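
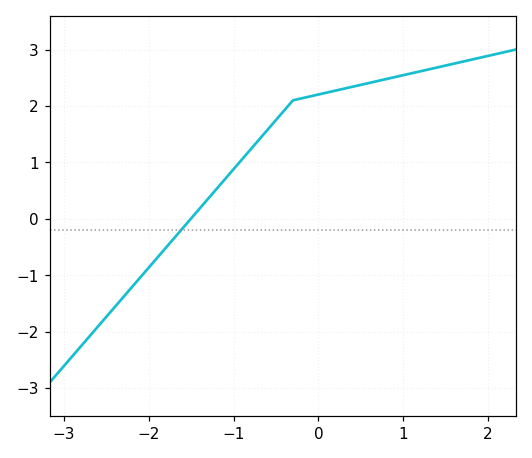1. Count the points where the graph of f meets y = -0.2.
1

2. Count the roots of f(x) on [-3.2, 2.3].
1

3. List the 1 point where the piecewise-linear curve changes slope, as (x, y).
(-0.3, 2.1)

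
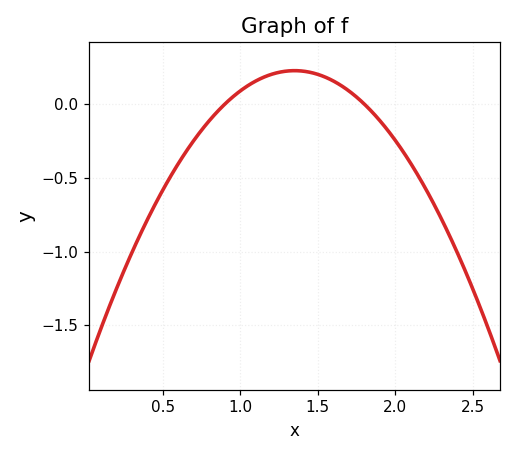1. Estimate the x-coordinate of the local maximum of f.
1.35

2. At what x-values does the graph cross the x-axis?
0.9, 1.8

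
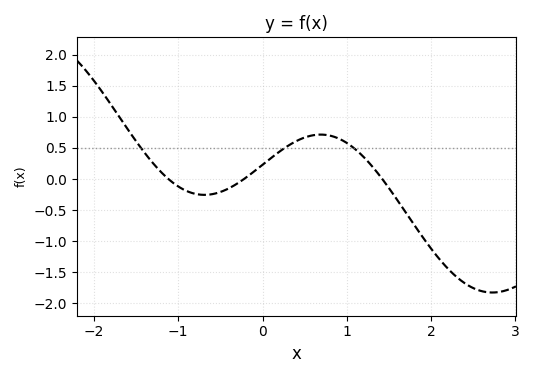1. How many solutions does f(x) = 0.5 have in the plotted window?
3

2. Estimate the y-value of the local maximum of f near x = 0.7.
0.7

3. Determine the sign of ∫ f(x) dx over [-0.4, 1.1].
positive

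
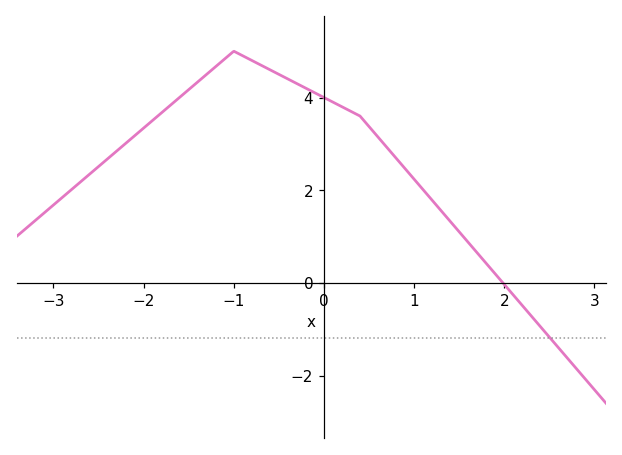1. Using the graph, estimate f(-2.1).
3.2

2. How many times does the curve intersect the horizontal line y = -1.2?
1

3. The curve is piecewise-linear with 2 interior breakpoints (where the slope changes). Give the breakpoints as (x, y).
(-1, 5); (0.4, 3.6)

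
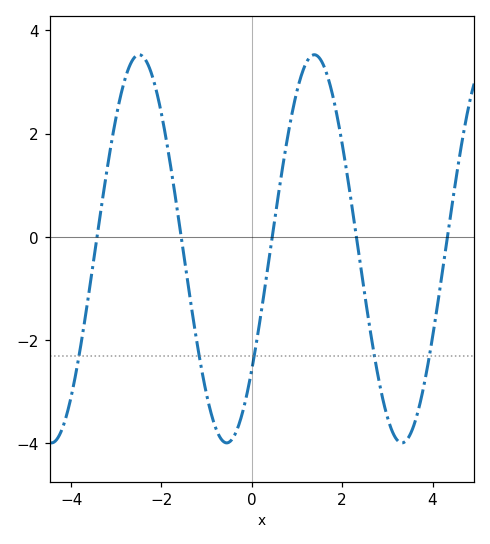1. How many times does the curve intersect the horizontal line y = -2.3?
5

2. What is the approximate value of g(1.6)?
3.4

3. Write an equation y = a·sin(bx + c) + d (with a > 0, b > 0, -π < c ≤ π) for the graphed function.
y = 3.76sin(1.6x - 0.67) - 0.23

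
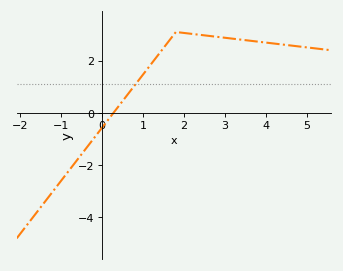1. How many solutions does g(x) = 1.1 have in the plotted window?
1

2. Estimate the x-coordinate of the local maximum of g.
1.8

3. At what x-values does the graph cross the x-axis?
0.2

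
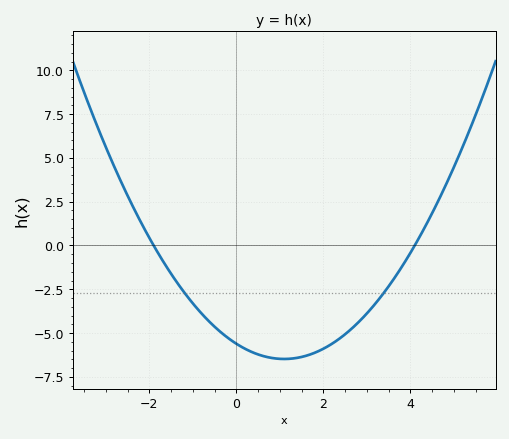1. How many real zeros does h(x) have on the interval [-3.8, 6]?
2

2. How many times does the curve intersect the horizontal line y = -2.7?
2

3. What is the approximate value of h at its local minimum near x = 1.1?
-6.48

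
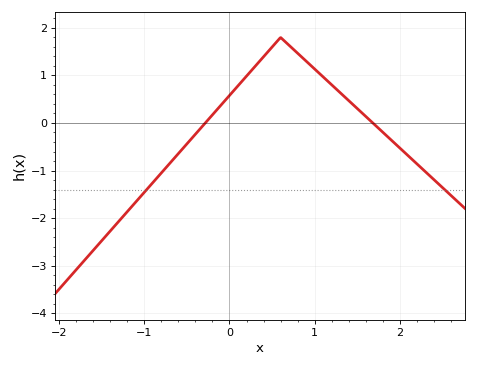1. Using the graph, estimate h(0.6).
1.8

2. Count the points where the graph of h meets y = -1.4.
2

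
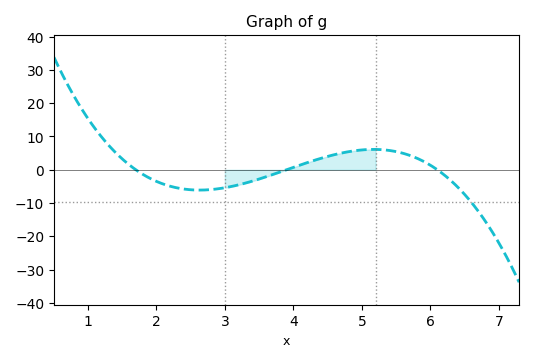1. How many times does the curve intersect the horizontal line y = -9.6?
1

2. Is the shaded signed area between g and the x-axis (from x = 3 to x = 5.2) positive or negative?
positive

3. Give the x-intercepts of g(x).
1.7, 3.9, 6.1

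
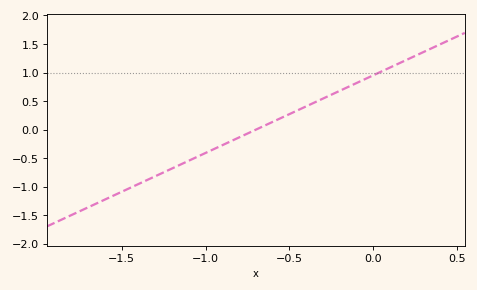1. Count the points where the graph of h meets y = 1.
1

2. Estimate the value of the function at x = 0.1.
1.09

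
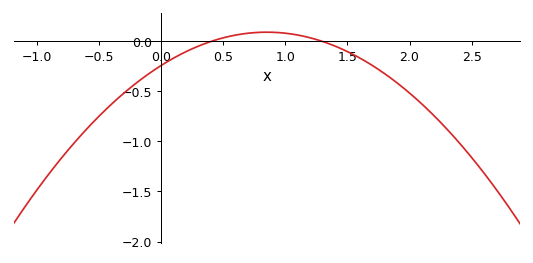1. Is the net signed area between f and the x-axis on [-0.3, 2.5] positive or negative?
negative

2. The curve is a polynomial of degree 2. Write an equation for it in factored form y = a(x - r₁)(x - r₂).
y = -0.46(x - 0.4)(x - 1.3)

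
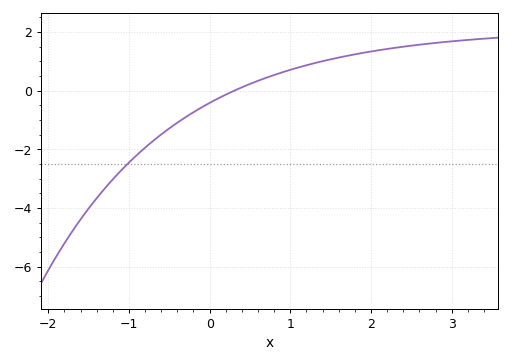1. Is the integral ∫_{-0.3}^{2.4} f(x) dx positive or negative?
positive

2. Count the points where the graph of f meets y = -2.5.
1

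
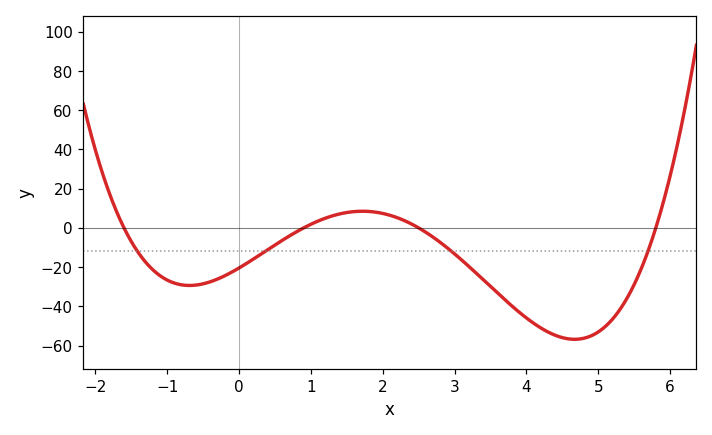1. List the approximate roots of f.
-1.6, 0.8, 2.4, 5.8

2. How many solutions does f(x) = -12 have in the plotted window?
4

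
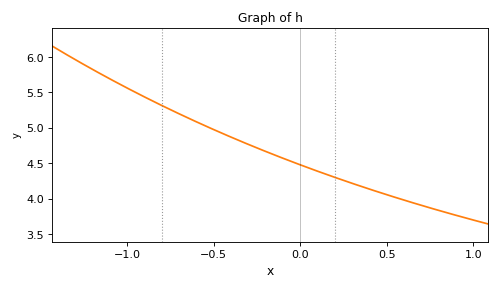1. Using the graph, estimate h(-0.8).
5.32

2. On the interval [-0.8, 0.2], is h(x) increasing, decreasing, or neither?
decreasing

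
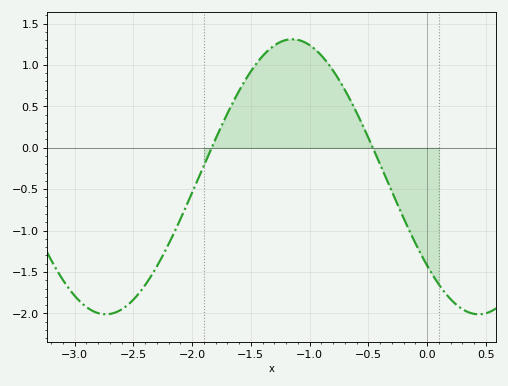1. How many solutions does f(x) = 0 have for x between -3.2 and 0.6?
2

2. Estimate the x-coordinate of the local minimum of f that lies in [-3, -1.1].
-2.7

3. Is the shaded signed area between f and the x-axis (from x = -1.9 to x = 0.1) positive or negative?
positive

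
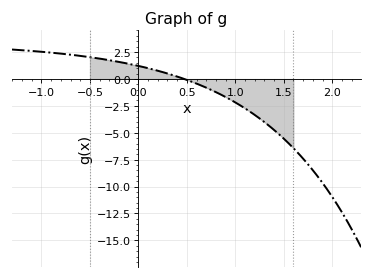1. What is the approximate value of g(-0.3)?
1.74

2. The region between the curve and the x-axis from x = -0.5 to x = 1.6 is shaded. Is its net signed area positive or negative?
negative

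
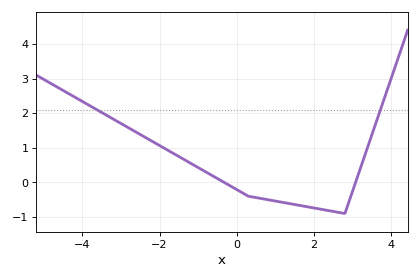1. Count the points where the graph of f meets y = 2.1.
2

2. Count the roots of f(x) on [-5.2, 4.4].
2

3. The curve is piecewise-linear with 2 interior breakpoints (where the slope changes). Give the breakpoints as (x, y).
(0.3, -0.4); (2.8, -0.9)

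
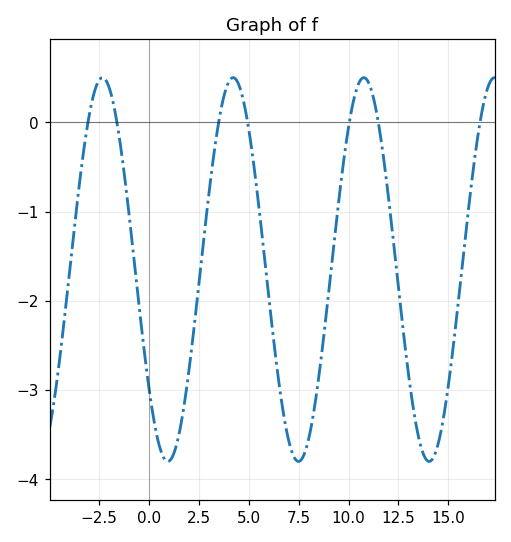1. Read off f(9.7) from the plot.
-0.5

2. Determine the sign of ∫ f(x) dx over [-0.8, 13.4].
negative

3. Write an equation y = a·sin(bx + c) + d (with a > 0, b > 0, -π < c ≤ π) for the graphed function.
y = 2.15sin(0.96x - 2.5) - 1.65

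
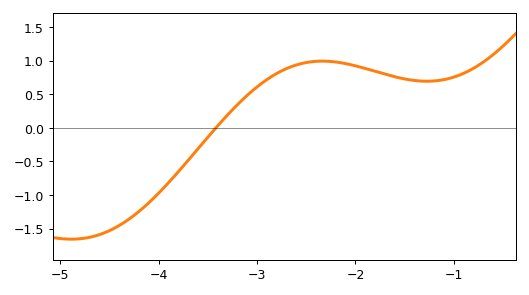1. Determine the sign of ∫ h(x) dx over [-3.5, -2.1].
positive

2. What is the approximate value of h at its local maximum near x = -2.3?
1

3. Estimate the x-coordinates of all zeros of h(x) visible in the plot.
-3.4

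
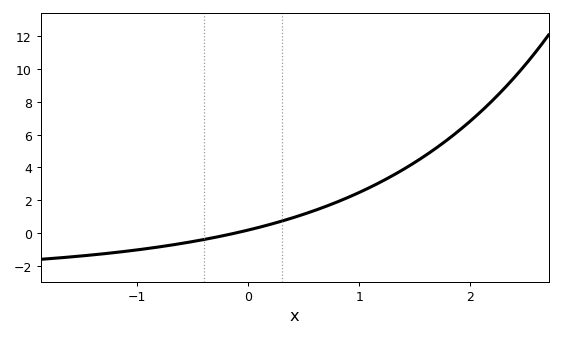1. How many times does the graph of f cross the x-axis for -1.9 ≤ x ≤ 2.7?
1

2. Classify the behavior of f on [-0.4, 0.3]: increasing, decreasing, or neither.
increasing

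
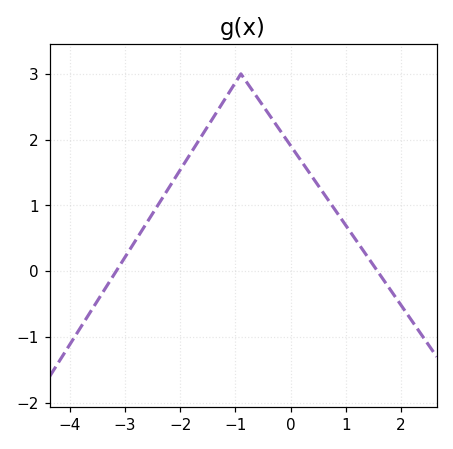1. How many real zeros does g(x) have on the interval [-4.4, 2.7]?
2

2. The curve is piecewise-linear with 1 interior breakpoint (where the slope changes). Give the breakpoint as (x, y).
(-0.9, 3)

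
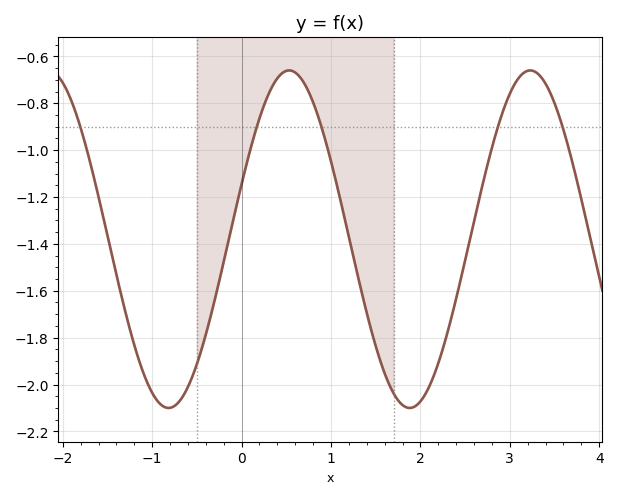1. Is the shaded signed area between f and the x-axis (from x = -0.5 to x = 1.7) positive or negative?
negative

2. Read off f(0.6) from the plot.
-0.66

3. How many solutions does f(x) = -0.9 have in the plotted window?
5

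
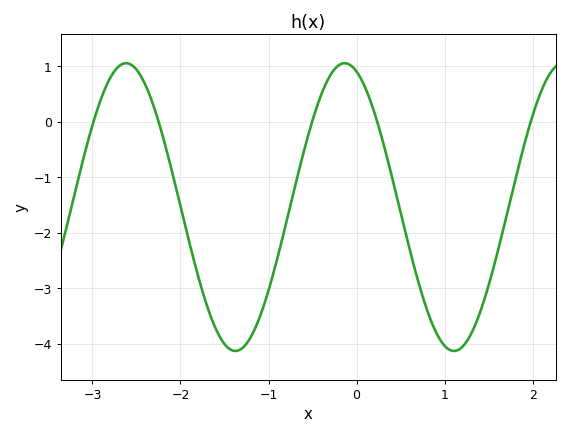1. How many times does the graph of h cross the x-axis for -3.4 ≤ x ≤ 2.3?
5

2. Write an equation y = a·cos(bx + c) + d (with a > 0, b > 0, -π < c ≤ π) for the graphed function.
y = 2.59cos(2.5x + 0.34) - 1.54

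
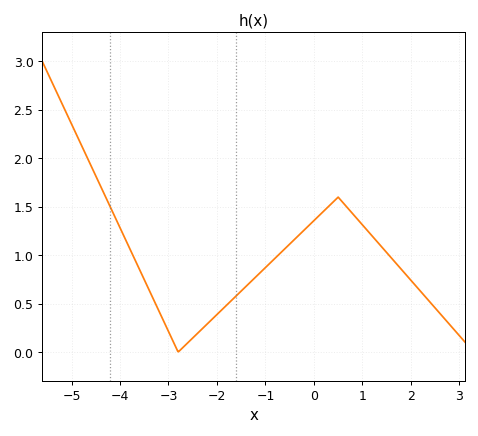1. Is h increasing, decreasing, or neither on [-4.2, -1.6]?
neither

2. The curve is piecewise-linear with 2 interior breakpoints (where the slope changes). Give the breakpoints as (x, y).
(-2.8, 0); (0.5, 1.6)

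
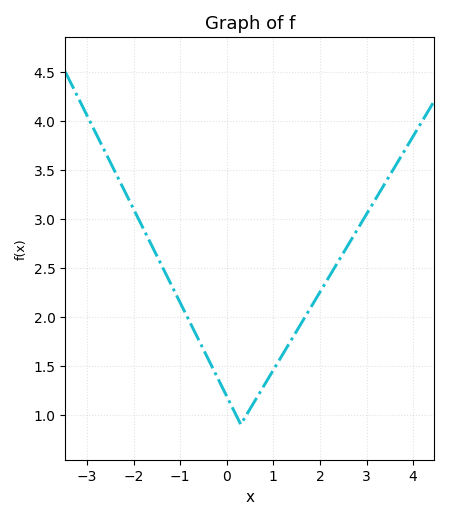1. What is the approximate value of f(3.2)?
3.2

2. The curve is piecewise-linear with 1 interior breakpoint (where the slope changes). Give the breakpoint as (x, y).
(0.3, 0.9)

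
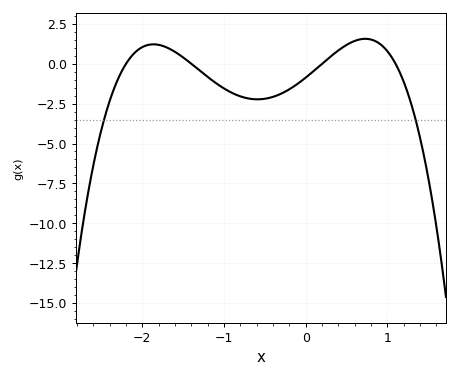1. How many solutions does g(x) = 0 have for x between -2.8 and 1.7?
4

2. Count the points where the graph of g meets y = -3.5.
2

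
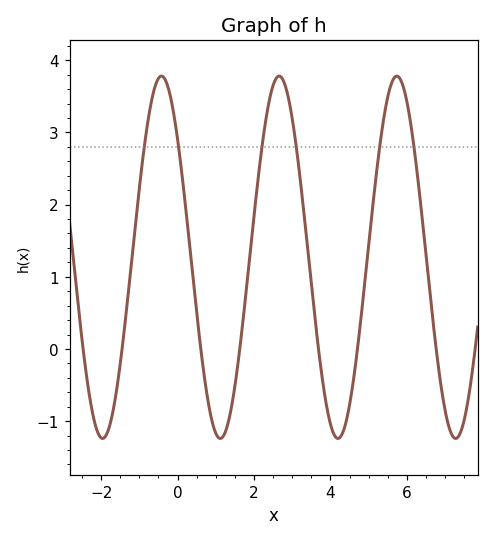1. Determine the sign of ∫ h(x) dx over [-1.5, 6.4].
positive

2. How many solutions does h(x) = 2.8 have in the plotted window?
6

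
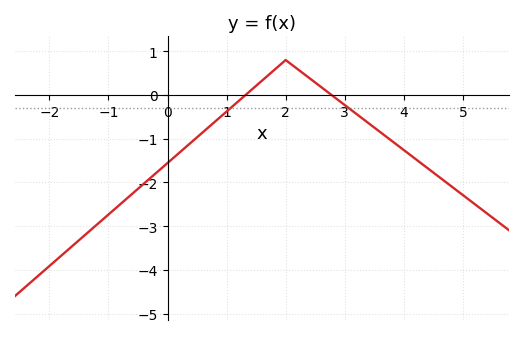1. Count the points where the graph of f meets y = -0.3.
2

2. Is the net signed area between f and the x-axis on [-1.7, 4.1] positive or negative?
negative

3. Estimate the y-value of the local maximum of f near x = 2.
0.799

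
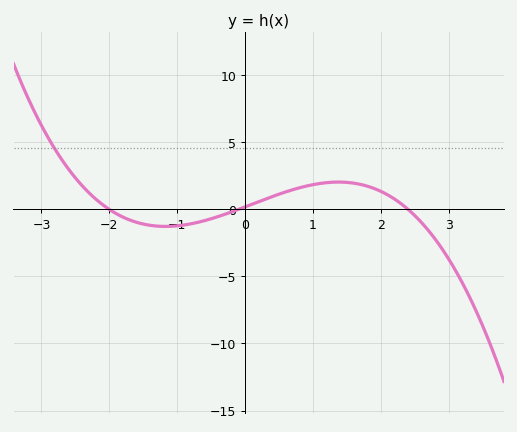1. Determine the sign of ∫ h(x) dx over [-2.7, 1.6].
positive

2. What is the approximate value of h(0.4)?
0.96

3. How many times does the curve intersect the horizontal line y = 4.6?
1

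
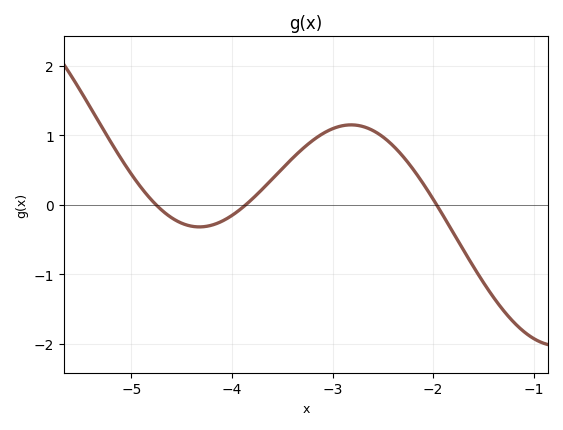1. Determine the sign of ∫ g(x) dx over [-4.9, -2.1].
positive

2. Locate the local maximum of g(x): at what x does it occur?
-2.82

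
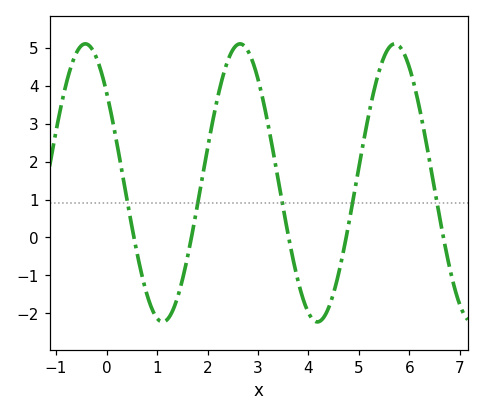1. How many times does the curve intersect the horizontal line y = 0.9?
5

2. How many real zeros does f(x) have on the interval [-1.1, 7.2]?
5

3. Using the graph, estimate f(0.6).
-0.386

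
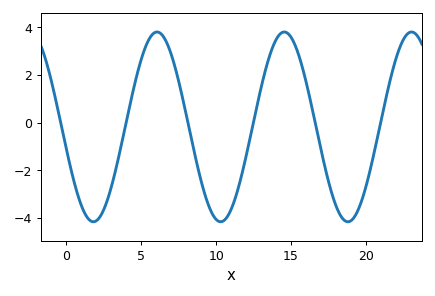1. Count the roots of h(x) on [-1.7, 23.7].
6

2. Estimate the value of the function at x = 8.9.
-2.2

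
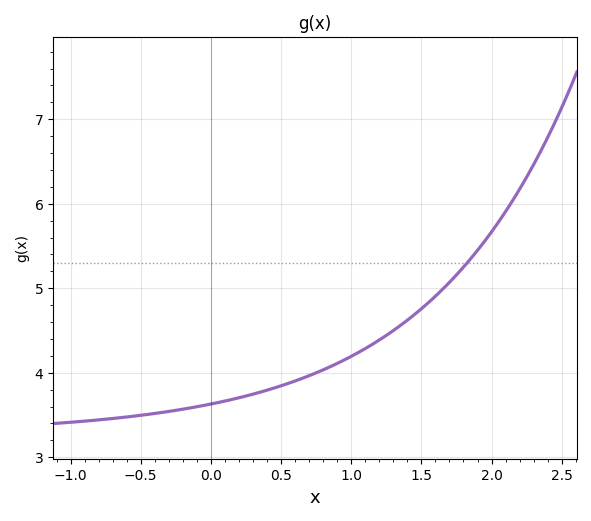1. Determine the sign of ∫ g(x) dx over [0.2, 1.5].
positive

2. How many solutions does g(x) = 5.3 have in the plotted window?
1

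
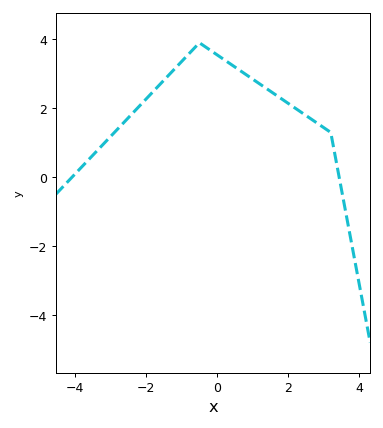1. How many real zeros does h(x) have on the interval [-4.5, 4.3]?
2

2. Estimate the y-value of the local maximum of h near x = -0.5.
3.9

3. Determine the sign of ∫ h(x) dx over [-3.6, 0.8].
positive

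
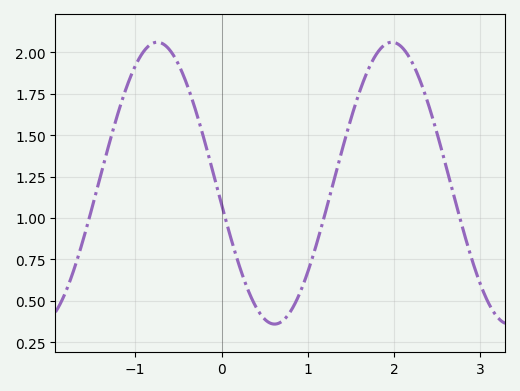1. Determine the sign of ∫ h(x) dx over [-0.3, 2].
positive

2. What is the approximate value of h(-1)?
1.92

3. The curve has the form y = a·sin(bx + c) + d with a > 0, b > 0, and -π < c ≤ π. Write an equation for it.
y = 0.85sin(2.3x - 3) + 1.21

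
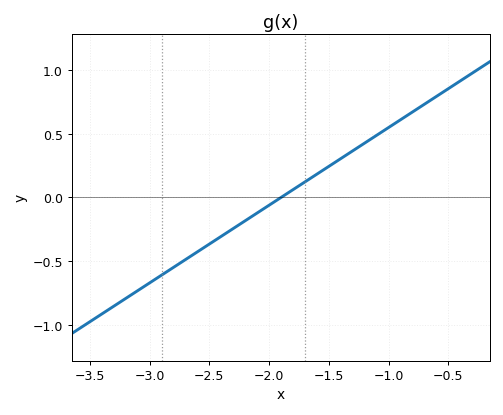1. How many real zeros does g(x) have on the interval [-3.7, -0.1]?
1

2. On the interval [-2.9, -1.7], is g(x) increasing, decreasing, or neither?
increasing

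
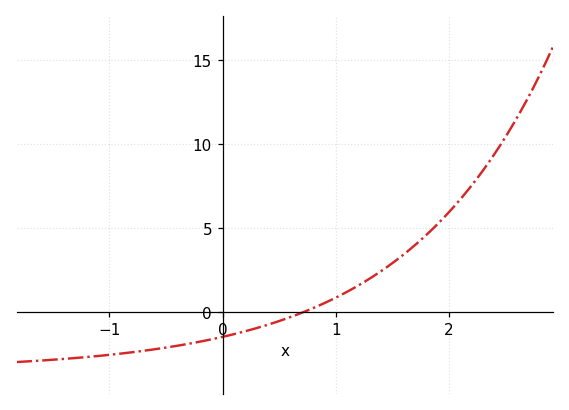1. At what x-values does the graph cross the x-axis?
0.7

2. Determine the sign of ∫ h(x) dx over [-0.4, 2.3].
positive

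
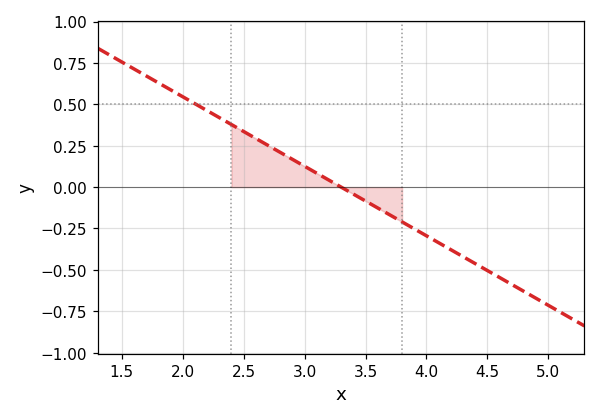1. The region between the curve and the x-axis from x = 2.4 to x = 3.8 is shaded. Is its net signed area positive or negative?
positive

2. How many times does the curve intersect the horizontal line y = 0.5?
1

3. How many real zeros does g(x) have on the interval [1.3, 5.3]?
1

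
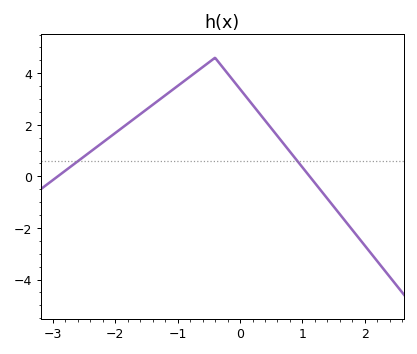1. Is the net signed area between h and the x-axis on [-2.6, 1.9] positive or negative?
positive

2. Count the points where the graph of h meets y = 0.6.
2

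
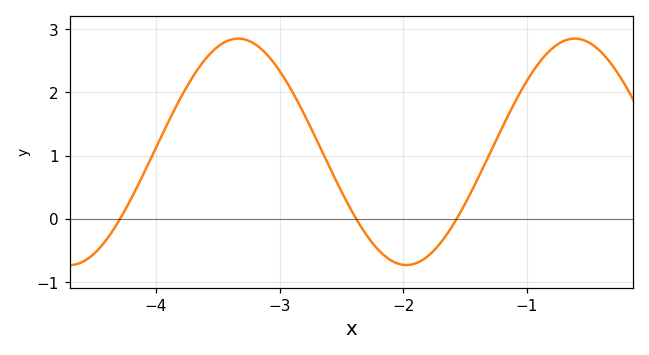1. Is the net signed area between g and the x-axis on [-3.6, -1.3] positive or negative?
positive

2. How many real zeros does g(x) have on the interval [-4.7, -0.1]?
3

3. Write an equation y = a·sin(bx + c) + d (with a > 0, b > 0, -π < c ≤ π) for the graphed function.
y = 1.79sin(2.3x + 3) + 1.06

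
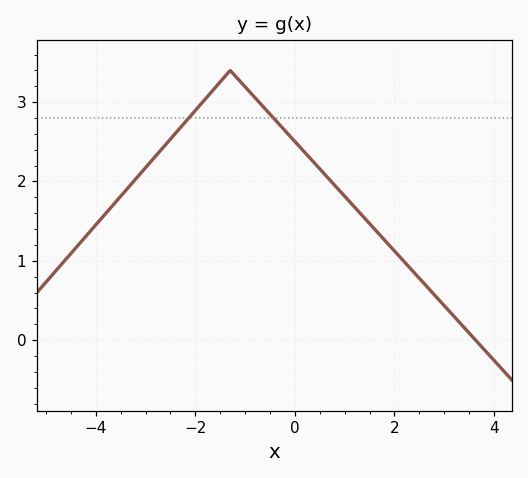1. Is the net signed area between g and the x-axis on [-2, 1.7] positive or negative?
positive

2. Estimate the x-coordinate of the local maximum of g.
-1.3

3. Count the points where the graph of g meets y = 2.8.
2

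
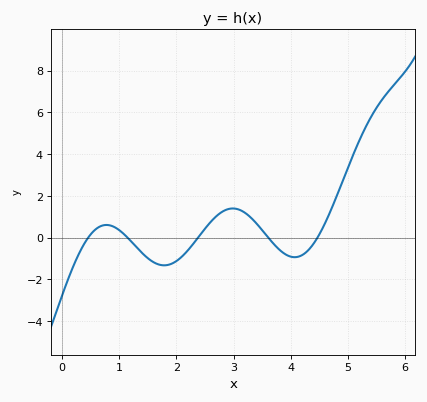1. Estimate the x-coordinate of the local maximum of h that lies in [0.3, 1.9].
0.776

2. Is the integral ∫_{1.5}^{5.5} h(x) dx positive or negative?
positive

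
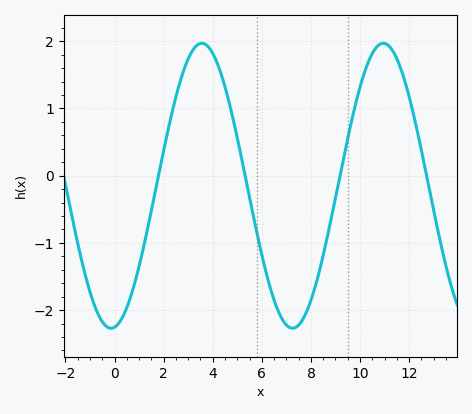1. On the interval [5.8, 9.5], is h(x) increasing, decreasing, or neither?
neither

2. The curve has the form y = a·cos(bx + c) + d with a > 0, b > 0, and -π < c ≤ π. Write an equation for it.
y = 2.12cos(0.85x - 3) - 0.15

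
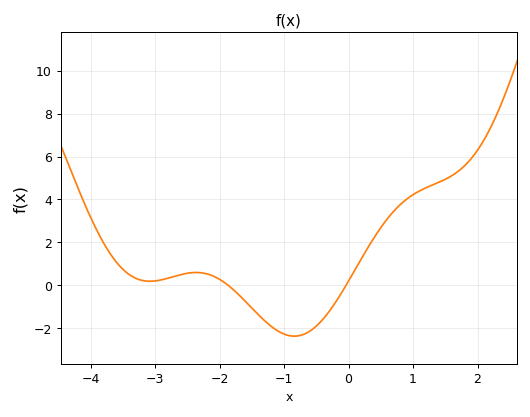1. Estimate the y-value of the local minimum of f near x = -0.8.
-2.4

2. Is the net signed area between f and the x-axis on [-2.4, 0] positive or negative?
negative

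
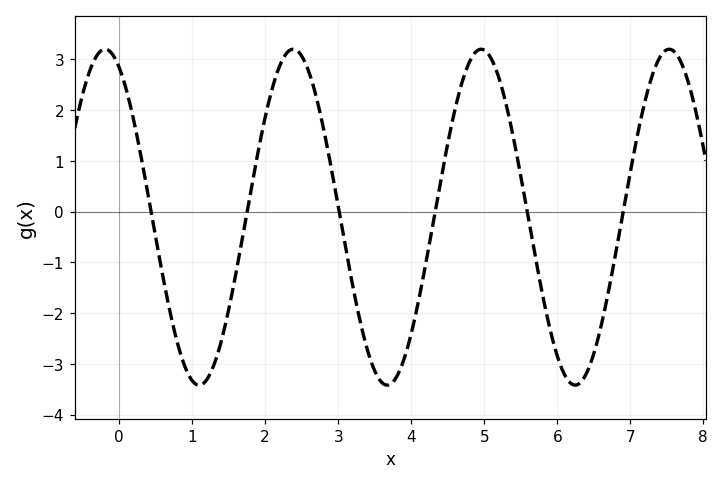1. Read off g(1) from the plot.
-3.33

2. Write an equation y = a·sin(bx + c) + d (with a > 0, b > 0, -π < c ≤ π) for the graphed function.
y = 3.31sin(2.44x + 2.04) - 0.11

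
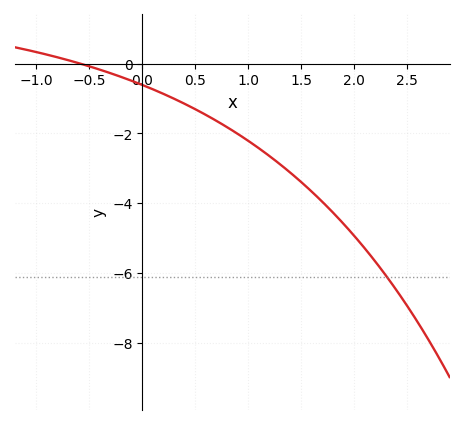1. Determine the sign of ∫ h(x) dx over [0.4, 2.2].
negative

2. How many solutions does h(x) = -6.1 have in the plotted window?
1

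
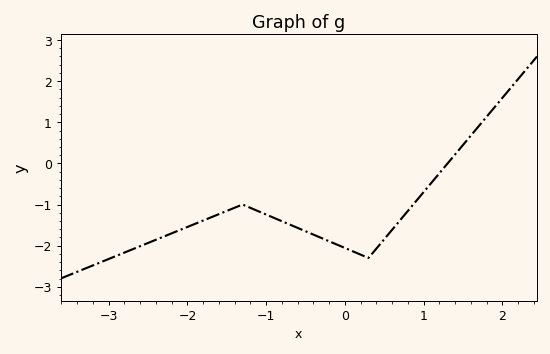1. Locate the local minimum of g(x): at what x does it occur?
0.298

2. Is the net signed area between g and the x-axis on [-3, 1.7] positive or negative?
negative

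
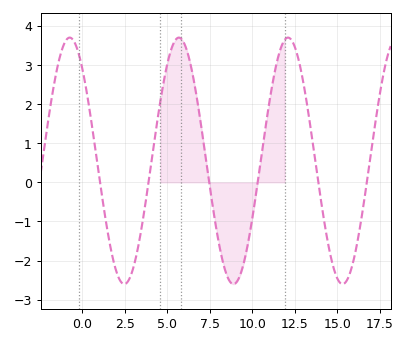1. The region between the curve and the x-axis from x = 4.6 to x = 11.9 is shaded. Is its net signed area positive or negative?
positive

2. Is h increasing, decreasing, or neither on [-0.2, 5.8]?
neither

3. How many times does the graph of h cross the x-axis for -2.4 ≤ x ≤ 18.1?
6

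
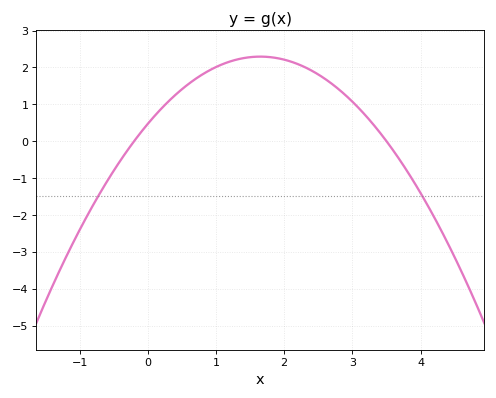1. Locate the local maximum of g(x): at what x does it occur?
1.6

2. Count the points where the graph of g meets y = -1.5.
2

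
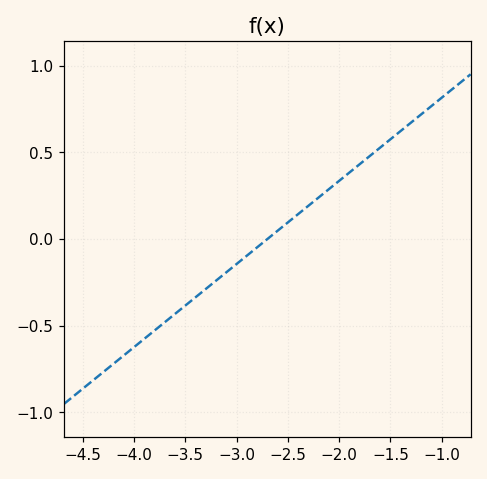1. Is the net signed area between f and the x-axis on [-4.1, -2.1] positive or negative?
negative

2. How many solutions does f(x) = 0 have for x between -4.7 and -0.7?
1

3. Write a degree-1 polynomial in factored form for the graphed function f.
y = 0.48(x + 2.7)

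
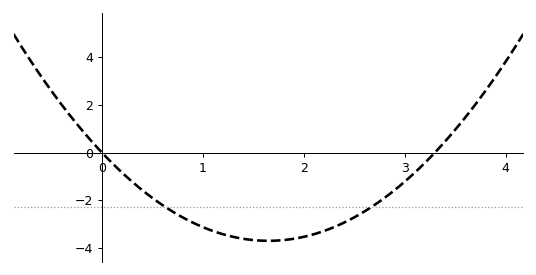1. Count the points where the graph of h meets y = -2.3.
2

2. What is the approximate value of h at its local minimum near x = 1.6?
-3.8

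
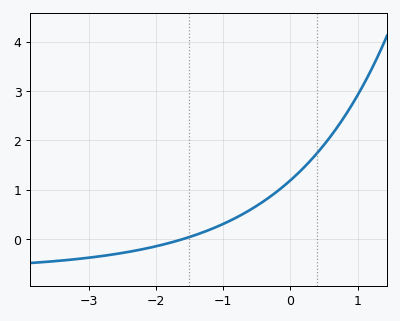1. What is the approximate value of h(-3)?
-0.377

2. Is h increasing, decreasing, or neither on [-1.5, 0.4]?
increasing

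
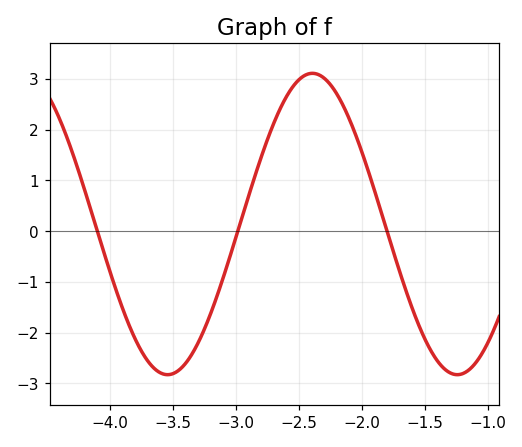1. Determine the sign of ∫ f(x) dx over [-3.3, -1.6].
positive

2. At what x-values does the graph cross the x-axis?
-4.1, -2.99, -1.8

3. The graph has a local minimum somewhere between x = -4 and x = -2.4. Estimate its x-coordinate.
-3.54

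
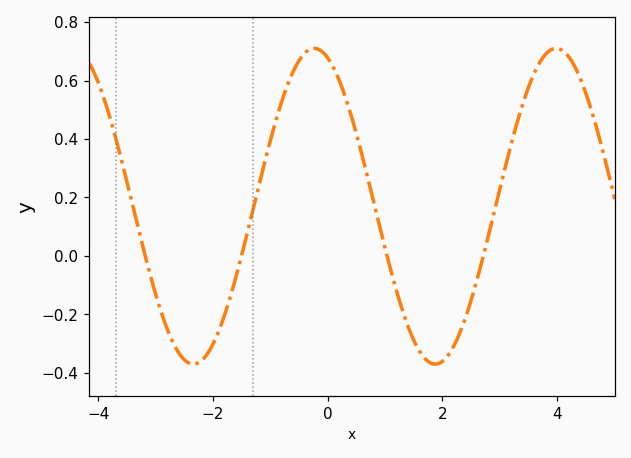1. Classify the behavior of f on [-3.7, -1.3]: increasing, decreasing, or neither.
neither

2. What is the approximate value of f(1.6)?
-0.326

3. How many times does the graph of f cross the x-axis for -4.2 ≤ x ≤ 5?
4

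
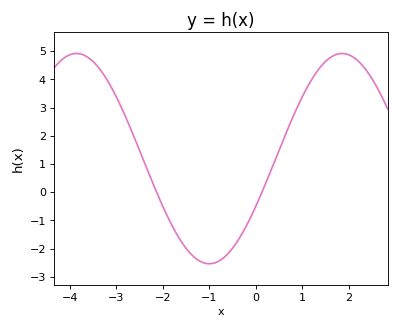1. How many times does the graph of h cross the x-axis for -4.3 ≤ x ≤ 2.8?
2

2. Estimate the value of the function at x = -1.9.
-0.857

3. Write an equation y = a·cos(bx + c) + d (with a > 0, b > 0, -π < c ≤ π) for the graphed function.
y = 3.73cos(1.1x - 2.04) + 1.19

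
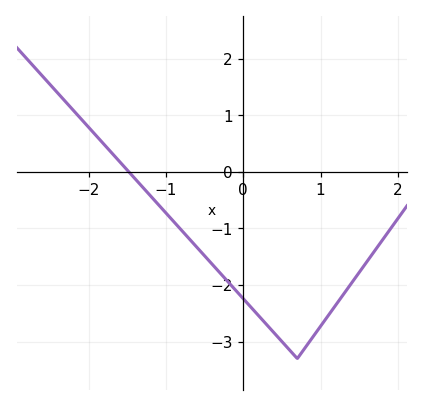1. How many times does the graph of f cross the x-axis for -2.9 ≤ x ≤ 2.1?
1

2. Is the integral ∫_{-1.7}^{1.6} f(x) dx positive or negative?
negative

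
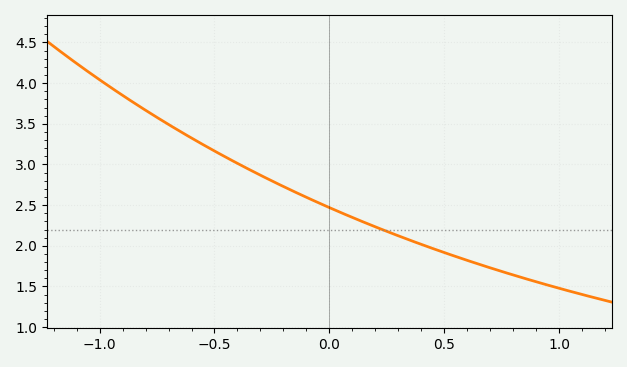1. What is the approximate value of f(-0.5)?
3.17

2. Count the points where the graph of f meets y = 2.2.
1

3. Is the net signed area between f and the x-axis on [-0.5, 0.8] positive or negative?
positive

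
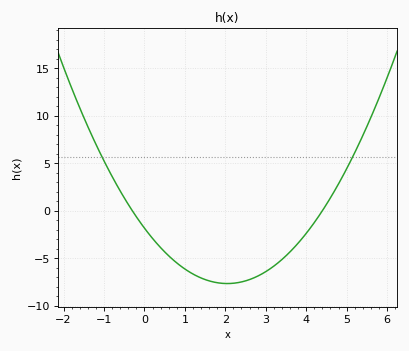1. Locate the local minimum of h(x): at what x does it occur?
2.05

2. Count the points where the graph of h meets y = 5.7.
2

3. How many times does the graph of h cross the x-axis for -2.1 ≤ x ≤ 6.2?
2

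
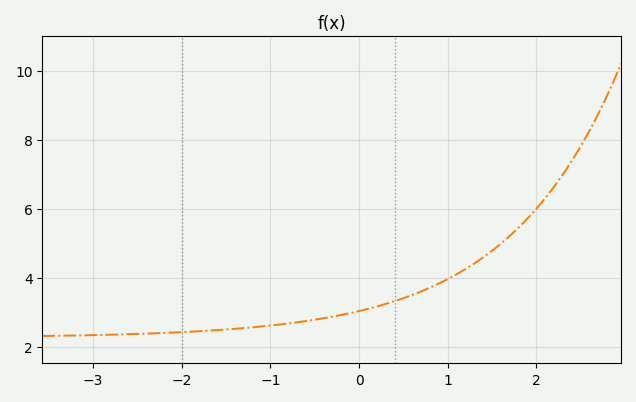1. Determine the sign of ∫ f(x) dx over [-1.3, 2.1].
positive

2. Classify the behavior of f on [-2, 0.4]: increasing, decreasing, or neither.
increasing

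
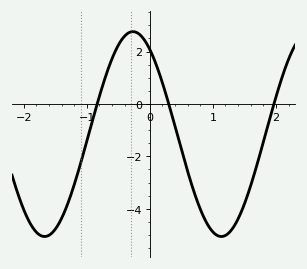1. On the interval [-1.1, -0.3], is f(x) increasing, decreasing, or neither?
increasing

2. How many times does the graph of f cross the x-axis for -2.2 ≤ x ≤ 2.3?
3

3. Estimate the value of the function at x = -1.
-1.4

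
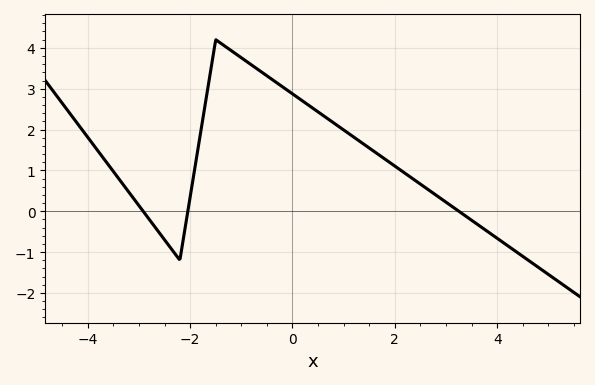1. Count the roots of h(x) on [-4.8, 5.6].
3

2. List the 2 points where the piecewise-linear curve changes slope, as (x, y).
(-2.2, -1.2); (-1.5, 4.2)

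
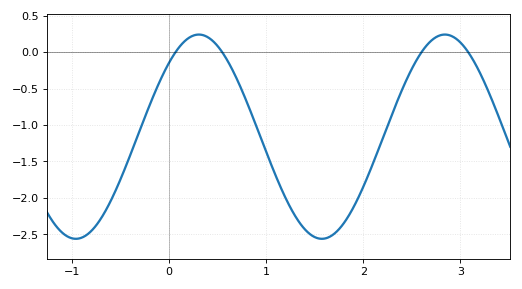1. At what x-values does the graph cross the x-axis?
0.067, 0.546, 2.6, 3.08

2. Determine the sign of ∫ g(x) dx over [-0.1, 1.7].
negative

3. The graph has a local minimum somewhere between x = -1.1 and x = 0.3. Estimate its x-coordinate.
-0.96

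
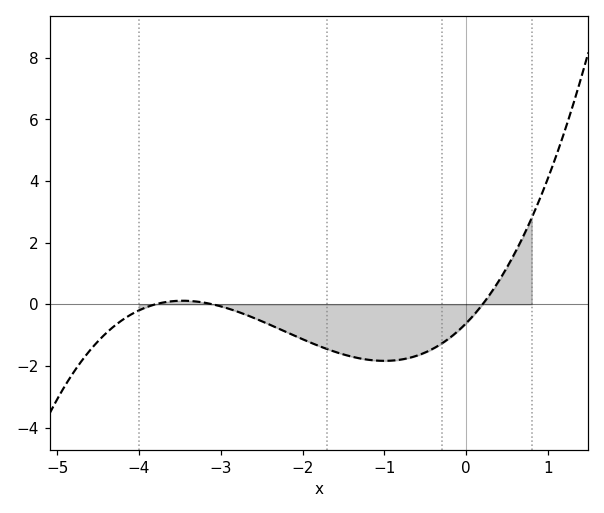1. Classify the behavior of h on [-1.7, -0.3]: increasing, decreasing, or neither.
neither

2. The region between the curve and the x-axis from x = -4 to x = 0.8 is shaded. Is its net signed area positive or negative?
negative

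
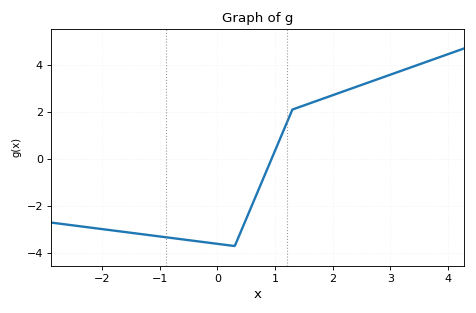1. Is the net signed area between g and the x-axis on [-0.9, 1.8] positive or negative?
negative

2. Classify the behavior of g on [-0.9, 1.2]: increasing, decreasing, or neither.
neither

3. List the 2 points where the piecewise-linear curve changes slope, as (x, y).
(0.3, -3.7); (1.3, 2.1)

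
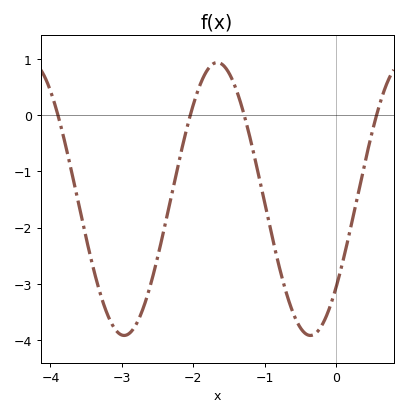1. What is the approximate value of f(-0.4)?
-3.91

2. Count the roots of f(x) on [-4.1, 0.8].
4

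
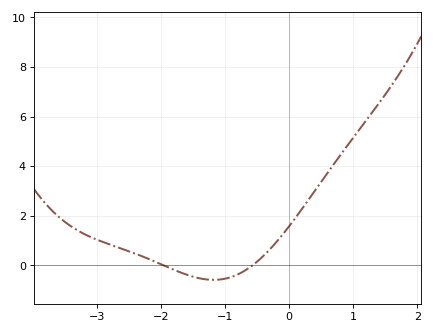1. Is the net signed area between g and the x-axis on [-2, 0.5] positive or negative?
positive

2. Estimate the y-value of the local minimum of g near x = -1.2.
-0.583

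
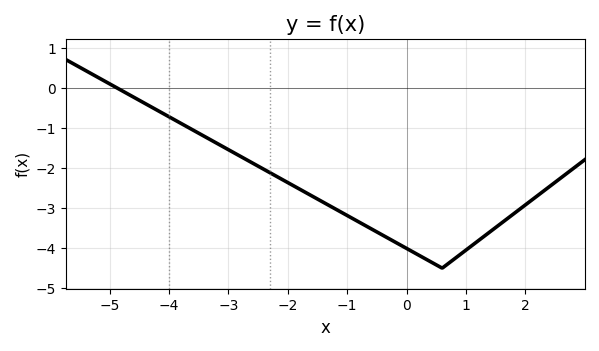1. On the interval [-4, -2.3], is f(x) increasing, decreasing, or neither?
decreasing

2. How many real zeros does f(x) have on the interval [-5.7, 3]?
1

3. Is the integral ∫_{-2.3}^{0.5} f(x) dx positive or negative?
negative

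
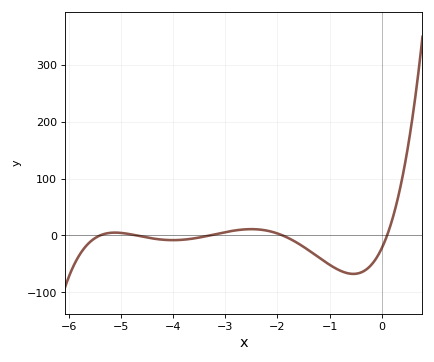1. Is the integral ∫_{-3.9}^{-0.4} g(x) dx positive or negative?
negative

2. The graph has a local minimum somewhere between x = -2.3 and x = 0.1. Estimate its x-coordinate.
-0.545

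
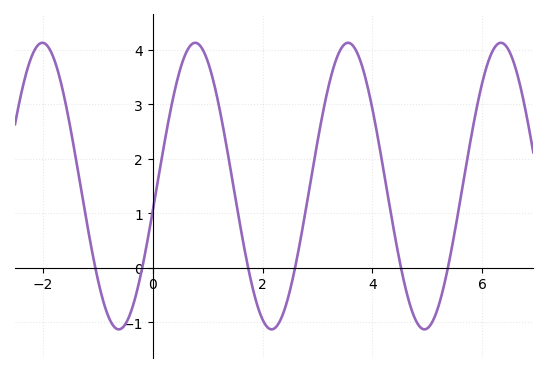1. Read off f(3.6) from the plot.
4.12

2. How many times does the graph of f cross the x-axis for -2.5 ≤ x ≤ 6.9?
6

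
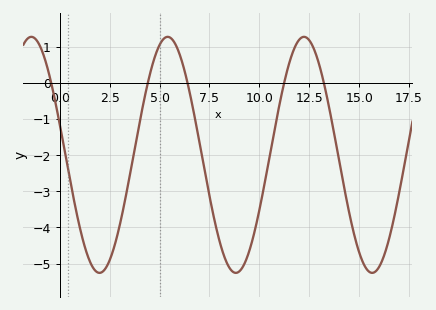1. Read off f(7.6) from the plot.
-3.4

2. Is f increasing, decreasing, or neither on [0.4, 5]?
neither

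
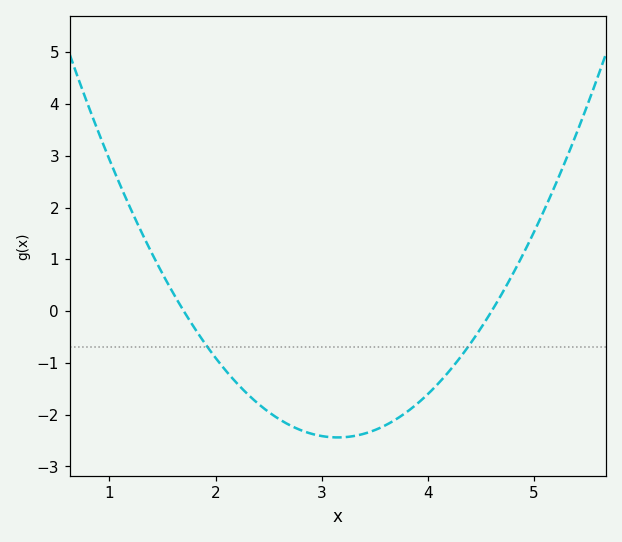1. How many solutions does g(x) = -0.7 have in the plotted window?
2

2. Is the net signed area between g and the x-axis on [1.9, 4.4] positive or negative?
negative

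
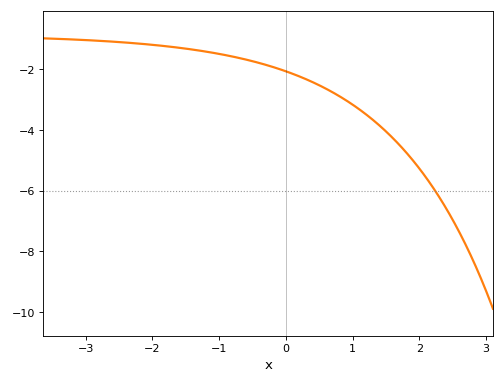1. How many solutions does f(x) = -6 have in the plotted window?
1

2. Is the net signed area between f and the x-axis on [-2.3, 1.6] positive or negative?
negative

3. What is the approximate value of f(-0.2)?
-2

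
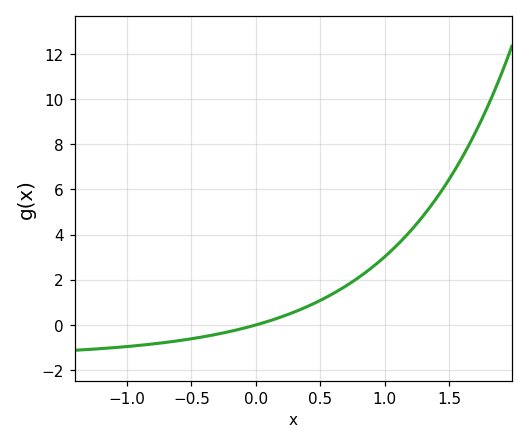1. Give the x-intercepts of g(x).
0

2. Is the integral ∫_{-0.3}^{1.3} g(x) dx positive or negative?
positive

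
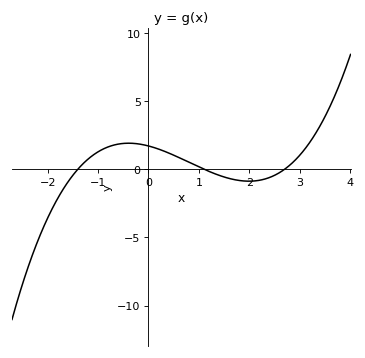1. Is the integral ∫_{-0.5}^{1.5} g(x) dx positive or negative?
positive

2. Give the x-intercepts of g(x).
-1.4, 1.1, 2.7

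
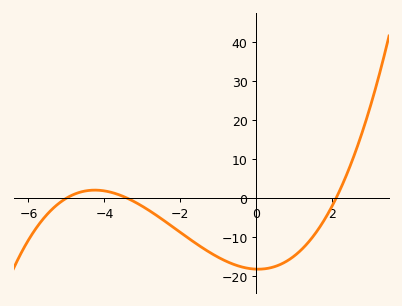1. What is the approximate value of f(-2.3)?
-6.66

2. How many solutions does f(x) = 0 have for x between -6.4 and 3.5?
3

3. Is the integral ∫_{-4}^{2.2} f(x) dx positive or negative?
negative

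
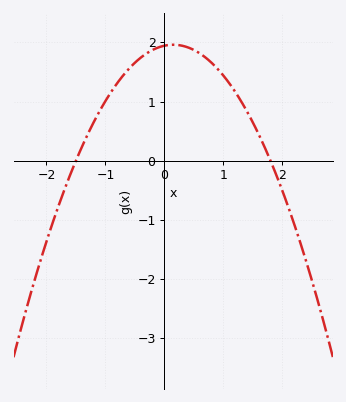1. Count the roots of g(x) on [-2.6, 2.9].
2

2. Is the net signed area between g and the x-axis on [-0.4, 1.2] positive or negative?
positive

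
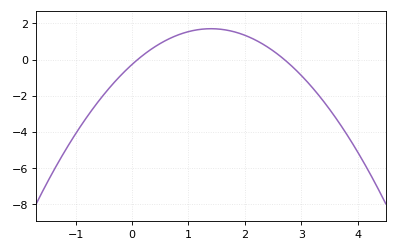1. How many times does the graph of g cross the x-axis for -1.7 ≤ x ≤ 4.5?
2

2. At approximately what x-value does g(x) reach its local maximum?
1.4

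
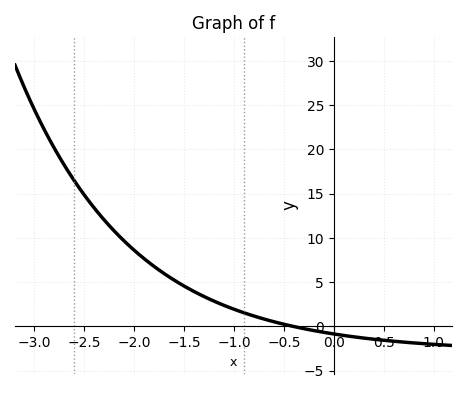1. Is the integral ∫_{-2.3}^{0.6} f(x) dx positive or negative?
positive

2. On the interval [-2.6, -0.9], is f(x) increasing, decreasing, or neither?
decreasing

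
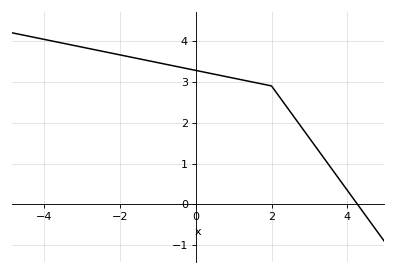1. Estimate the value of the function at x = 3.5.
1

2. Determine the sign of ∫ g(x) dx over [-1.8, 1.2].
positive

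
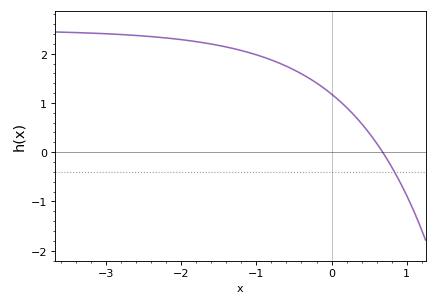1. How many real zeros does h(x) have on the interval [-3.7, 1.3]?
1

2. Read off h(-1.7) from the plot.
2.2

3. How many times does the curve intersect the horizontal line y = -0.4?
1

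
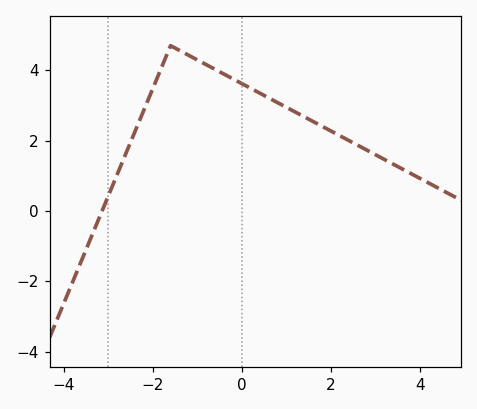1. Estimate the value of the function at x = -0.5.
4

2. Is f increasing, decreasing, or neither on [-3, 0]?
neither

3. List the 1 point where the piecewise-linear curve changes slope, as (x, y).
(-1.6, 4.7)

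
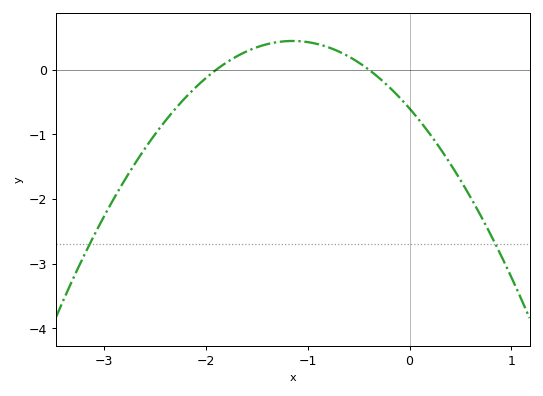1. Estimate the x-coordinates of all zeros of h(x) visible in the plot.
-1.9, -0.4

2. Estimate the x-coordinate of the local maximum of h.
-1.1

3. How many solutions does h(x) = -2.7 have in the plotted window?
2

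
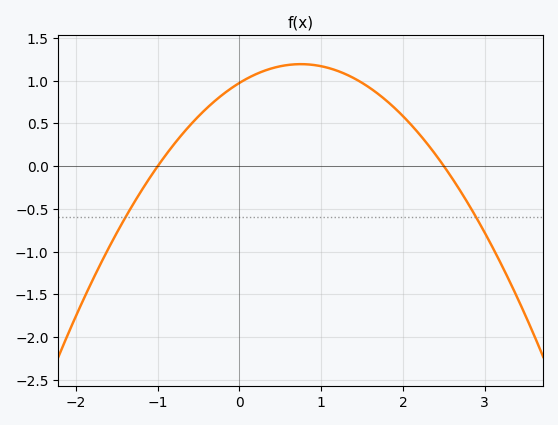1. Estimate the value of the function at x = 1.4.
1.03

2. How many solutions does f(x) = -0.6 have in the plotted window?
2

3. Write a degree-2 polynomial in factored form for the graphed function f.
y = -0.39(x + 1)(x - 2.5)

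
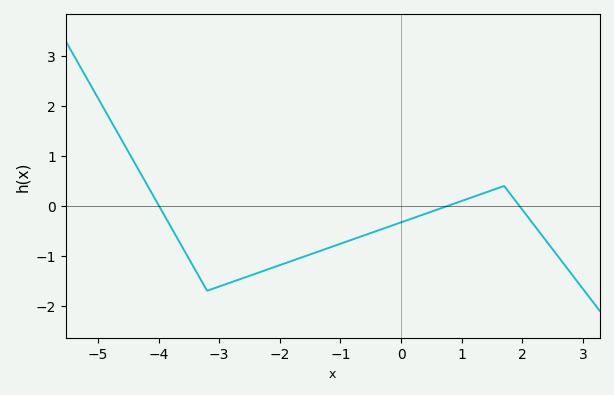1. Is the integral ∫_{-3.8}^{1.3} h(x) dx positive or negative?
negative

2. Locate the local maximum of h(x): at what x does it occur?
1.7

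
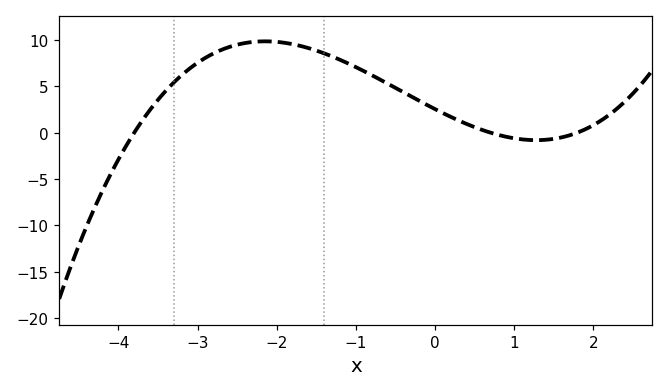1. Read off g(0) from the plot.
2.54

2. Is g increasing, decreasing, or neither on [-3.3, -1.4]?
neither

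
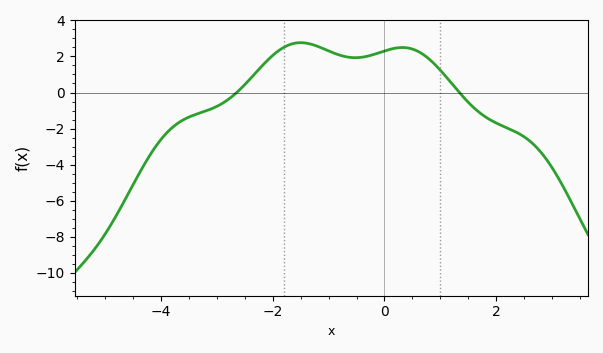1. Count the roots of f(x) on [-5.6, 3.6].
2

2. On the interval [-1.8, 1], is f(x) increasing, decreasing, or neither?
neither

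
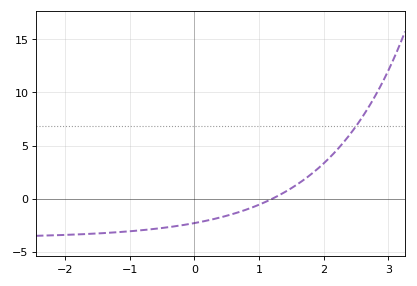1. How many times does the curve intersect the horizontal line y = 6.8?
1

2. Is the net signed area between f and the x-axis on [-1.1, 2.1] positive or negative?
negative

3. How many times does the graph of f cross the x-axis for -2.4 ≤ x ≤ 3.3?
1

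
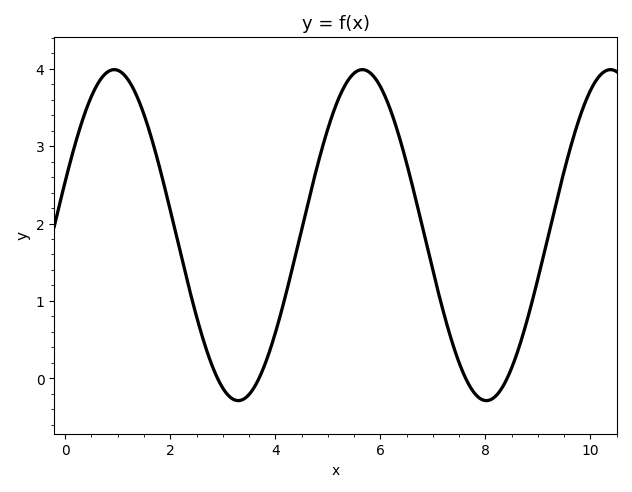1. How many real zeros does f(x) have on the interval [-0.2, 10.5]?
4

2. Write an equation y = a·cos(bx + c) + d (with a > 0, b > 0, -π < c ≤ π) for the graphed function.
y = 2.14cos(1.3x - 1.2) + 1.85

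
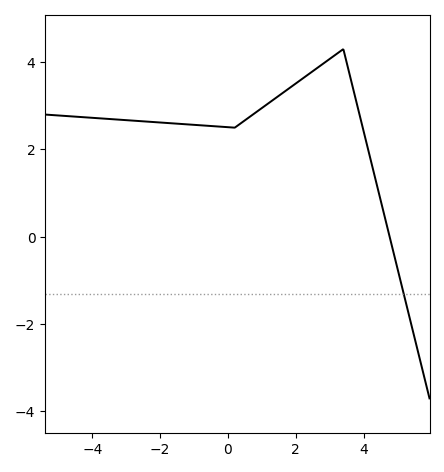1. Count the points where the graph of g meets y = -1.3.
1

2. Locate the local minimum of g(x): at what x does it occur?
0.195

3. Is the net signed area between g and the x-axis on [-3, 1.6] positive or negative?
positive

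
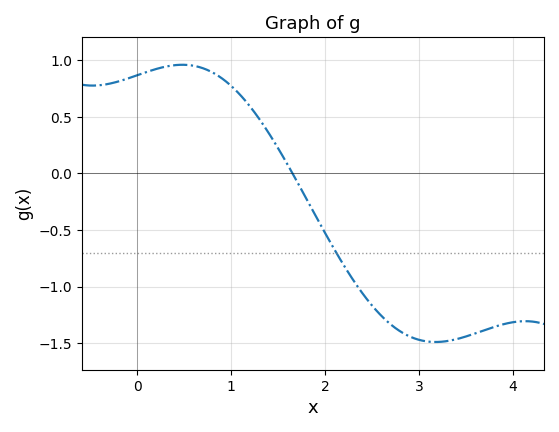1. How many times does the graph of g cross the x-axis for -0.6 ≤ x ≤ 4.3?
1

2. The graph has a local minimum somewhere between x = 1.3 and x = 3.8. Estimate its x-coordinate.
3.2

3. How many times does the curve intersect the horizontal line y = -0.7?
1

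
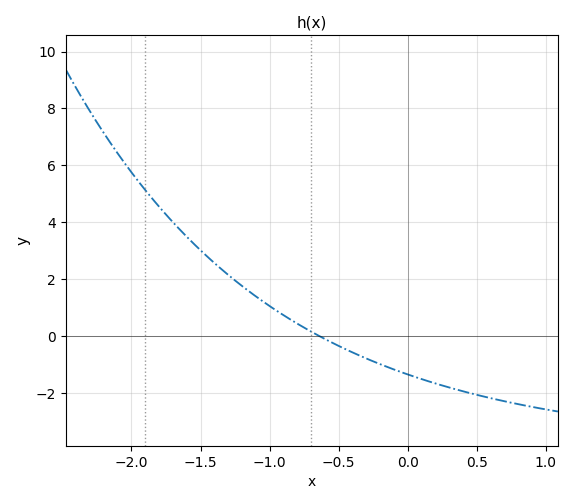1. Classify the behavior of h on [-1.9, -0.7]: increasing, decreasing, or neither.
decreasing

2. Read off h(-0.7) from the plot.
0.158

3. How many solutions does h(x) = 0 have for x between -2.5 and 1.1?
1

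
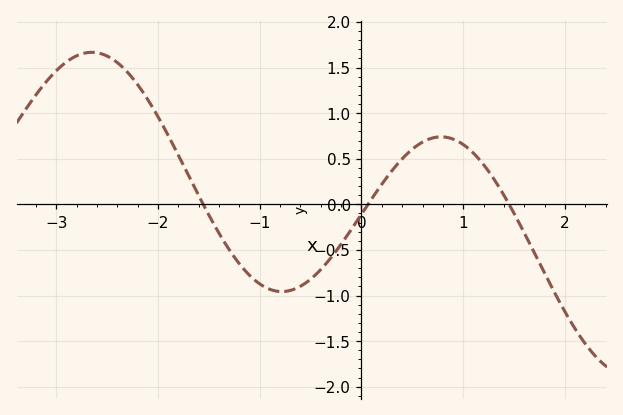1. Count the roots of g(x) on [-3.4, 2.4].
3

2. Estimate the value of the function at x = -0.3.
-0.6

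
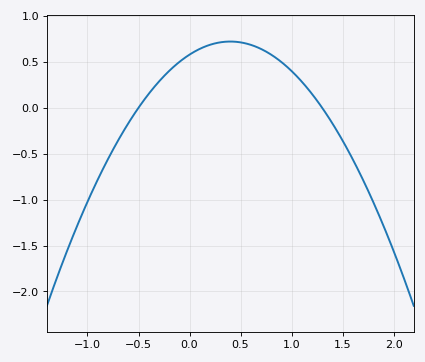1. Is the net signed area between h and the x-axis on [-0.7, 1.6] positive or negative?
positive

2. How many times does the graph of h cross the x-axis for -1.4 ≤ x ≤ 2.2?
2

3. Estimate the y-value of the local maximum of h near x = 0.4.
0.721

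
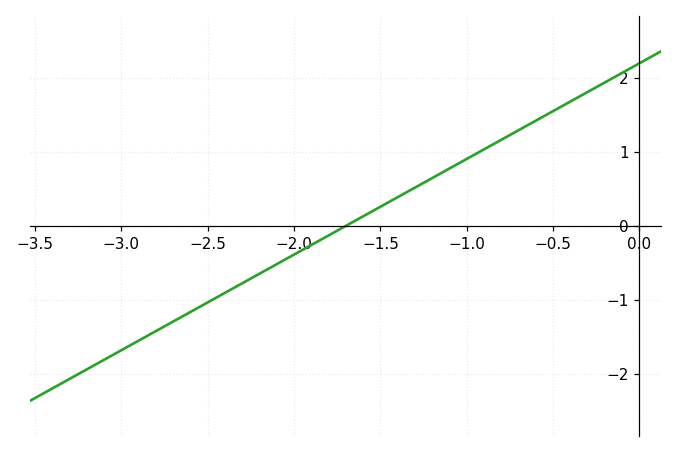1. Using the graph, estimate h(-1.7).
0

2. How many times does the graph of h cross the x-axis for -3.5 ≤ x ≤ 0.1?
1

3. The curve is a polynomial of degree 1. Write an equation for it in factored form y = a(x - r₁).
y = 1.29(x + 1.7)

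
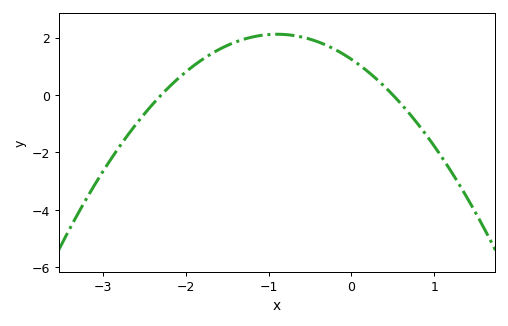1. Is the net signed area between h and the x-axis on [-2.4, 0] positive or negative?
positive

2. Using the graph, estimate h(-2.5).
-0.648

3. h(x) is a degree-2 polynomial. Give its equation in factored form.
y = -1.08(x + 2.3)(x - 0.5)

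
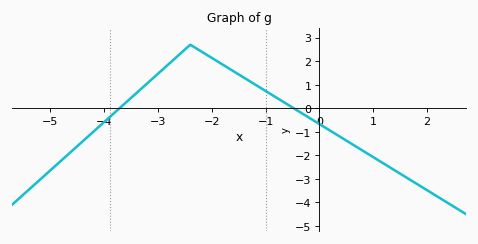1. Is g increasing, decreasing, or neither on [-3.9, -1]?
neither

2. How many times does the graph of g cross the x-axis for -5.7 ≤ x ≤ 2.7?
2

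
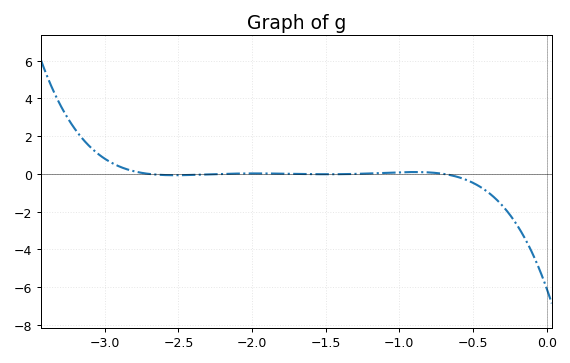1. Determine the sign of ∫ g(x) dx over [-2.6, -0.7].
positive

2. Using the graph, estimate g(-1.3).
0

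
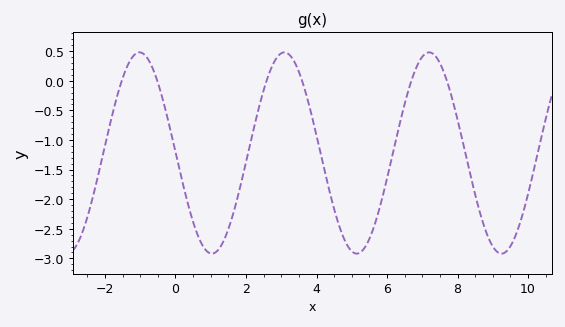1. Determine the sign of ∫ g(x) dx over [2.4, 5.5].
negative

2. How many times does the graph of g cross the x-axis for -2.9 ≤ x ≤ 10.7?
6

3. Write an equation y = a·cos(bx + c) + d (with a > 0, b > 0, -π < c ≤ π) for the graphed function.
y = 1.7cos(1.53x + 1.56) - 1.22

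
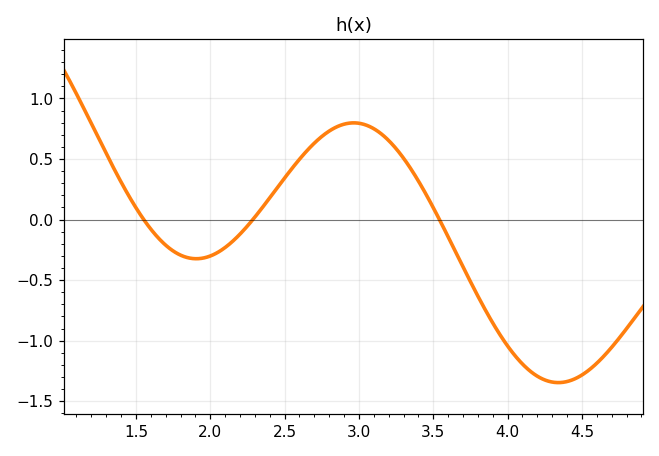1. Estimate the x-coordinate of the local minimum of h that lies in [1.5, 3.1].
1.9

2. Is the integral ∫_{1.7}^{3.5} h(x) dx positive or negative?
positive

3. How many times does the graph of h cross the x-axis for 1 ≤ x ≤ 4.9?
3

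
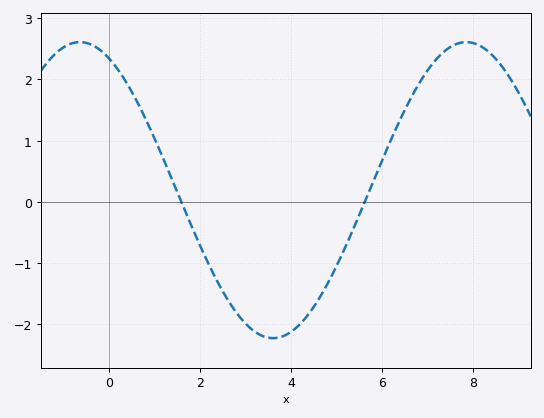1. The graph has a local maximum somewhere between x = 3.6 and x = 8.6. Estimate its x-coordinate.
7.86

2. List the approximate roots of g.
1.59, 5.63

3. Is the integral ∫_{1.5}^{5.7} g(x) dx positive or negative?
negative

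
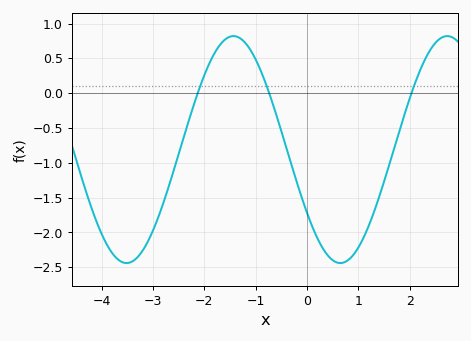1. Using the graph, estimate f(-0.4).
-0.79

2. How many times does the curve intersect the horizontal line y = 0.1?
3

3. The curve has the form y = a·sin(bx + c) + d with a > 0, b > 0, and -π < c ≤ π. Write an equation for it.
y = 1.63sin(1.51x - 2.55) - 0.81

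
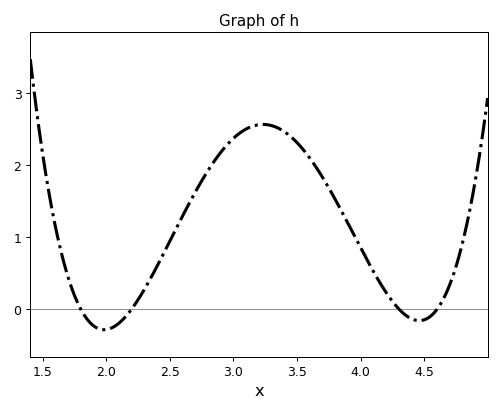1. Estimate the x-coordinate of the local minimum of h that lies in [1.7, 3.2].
1.98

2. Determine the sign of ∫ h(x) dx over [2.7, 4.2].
positive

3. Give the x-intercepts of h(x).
1.8, 2.2, 4.3, 4.6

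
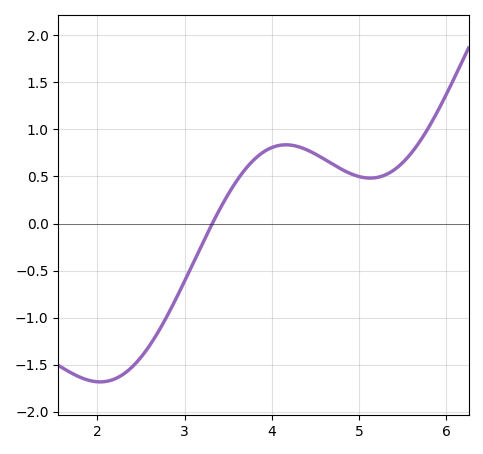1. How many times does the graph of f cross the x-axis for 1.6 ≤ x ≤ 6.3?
1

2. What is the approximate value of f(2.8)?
-1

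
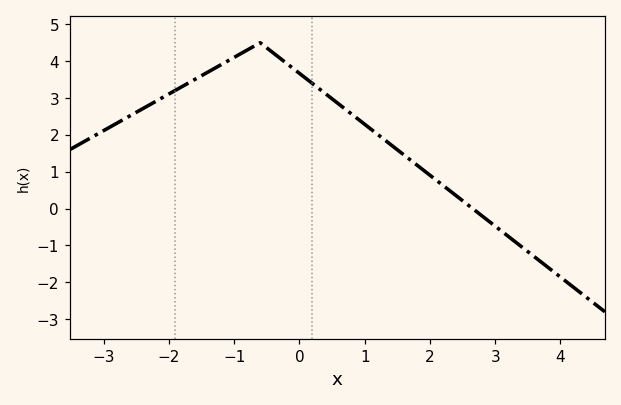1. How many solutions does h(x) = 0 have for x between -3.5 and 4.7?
1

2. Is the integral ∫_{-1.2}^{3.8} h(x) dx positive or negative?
positive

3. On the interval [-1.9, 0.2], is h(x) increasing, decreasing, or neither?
neither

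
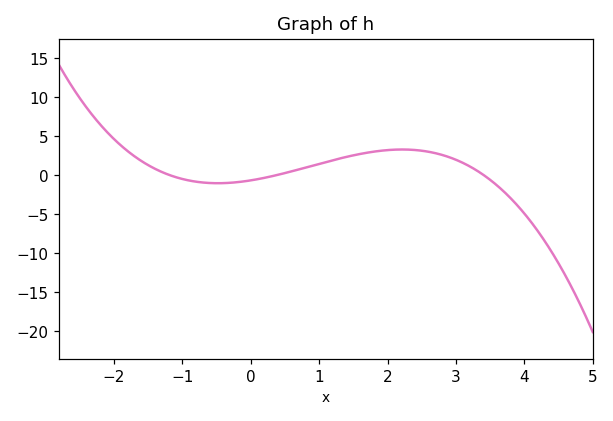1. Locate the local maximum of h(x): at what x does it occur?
2.22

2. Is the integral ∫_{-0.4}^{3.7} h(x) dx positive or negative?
positive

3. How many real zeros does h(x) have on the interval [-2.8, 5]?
3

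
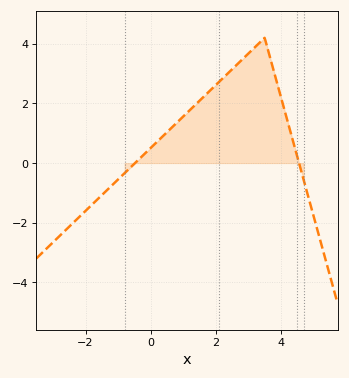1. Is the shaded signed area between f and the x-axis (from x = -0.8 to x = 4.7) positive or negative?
positive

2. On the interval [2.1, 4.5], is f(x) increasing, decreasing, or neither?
neither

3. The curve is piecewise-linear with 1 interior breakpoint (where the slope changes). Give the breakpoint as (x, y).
(3.5, 4.2)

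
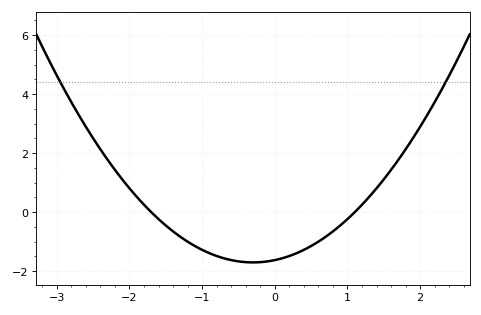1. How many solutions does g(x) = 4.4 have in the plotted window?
2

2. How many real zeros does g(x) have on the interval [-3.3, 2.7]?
2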